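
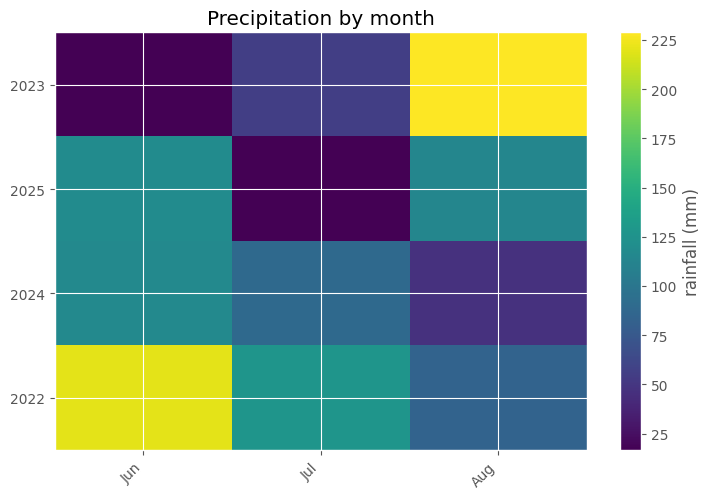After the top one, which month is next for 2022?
Jul

Top 3 for 2022: Jun ≈ 220, Jul ≈ 120, Aug ≈ 80.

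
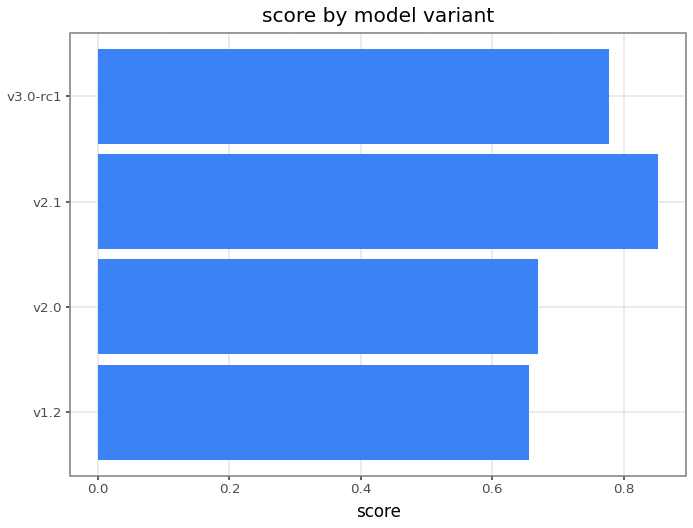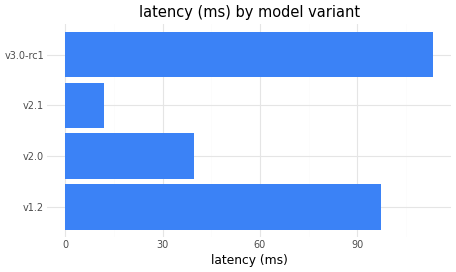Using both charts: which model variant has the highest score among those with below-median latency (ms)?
v2.1

Chart 2 median latency (ms) ≈ 60; below-median model variants: v2.0, v2.1. Among those, v2.1 has the highest score (≈ 0.9).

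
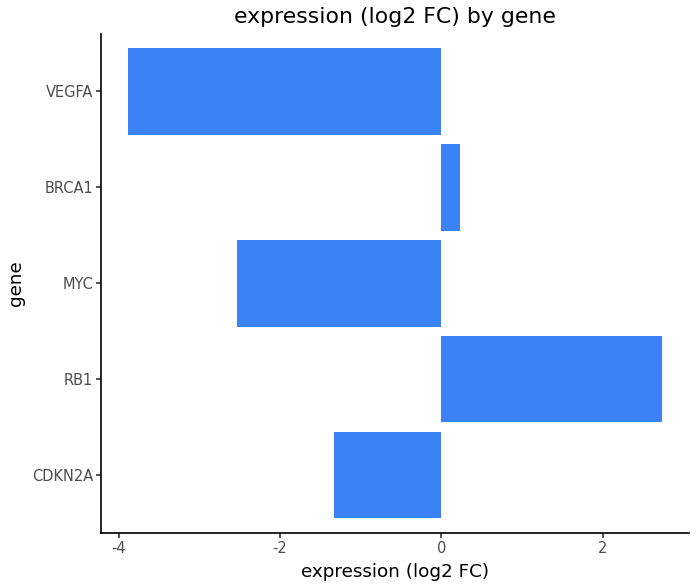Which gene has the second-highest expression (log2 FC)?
Top 3: RB1 ≈ 3, BRCA1 ≈ 0, CDKN2A ≈ -1.

BRCA1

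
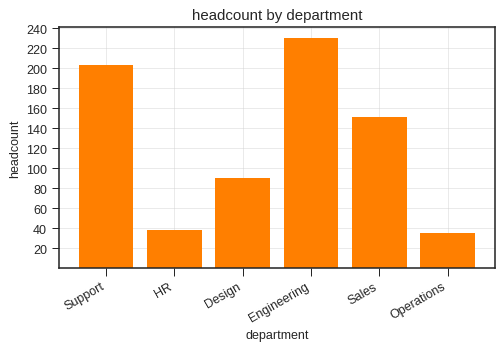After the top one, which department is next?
Top 3: Engineering ≈ 240, Support ≈ 200, Sales ≈ 160.

Support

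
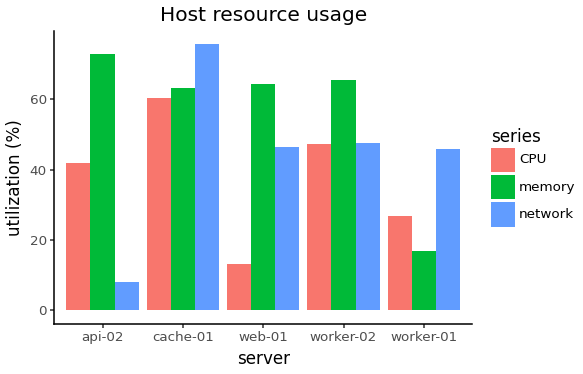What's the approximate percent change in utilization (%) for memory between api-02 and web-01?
≈ -14.3%

api-02 ≈ 70, web-01 ≈ 60; (60 − 70) / 70 ≈ -14.3%.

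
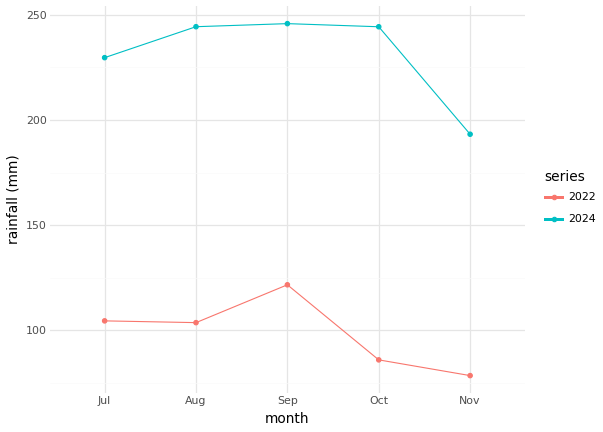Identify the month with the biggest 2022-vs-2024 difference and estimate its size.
Oct: 2022 ≈ 80, 2024 ≈ 240 → gap ≈ 160. Next-largest (Aug) is only ≈ 140.

Oct, ≈ 160 mm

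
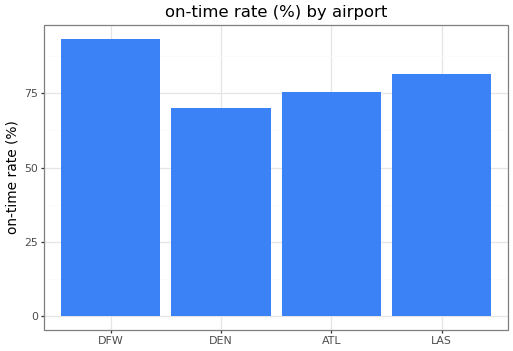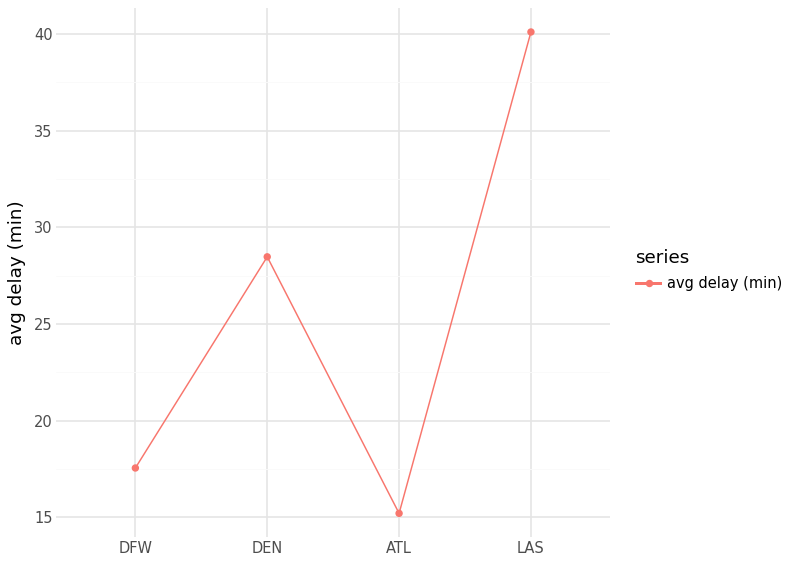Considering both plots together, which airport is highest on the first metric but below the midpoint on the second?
Chart 2 median avg delay (min) ≈ 25; below-median airports: DFW, ATL. Among those, DFW has the highest on-time rate (%) (≈ 90).

DFW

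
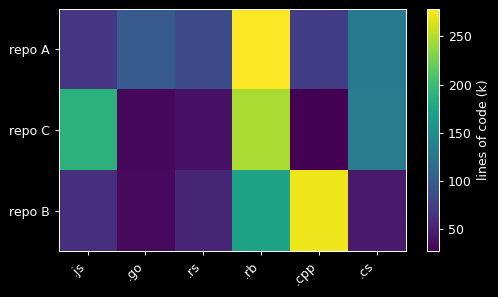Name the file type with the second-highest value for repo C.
Top 3 for repo C: .rb ≈ 250, .js ≈ 200, .cs ≈ 125.

.js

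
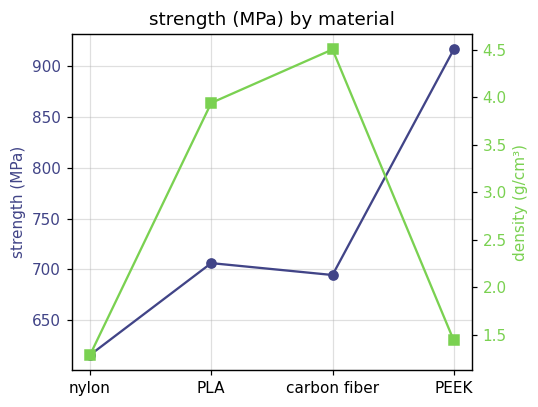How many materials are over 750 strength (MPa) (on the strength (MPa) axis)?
1

Above 750: PEEK.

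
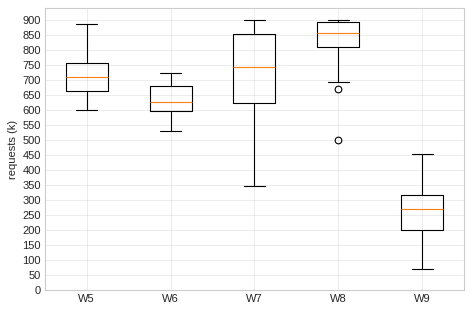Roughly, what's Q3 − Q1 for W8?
Q3 ≈ 900, Q1 ≈ 800; IQR ≈ 100.

≈ 100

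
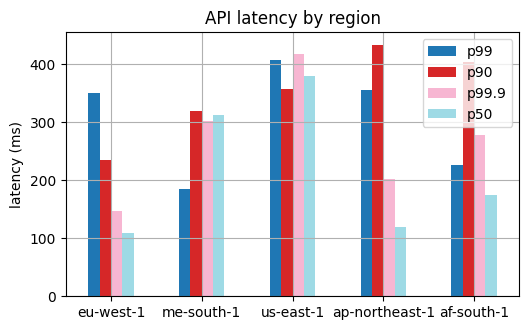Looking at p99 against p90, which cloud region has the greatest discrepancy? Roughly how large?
af-south-1, ≈ 150 ms

af-south-1: p99 ≈ 250, p90 ≈ 400 → gap ≈ 150. Next-largest (me-south-1) is only ≈ 100.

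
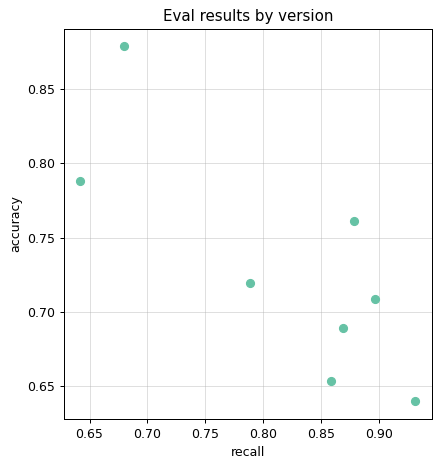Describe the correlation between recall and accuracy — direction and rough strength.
negative, strong

Points are negatively correlated; strong (|r| ≈ 0.8).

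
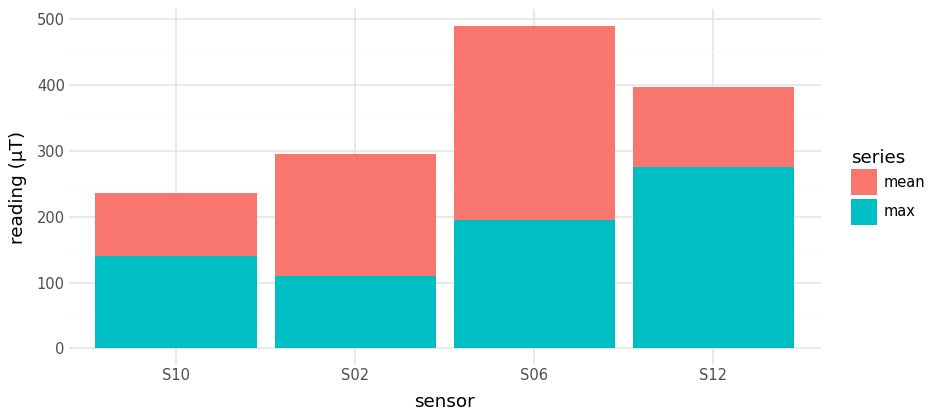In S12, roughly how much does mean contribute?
mean top ≈ 400, bottom ≈ 300; segment ≈ 100.

≈ 100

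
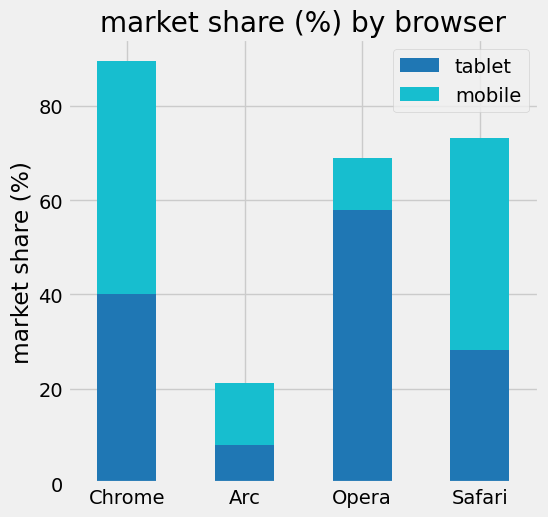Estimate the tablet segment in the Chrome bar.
≈ 40

tablet top ≈ 40, bottom ≈ 0; segment ≈ 40.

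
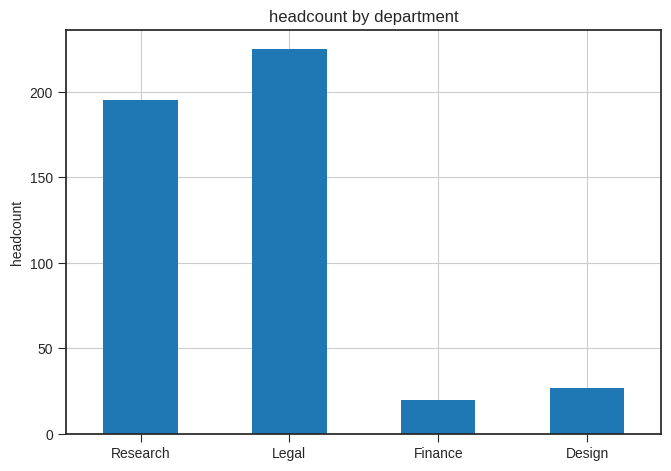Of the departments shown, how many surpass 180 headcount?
Above 180: Research, Legal.

2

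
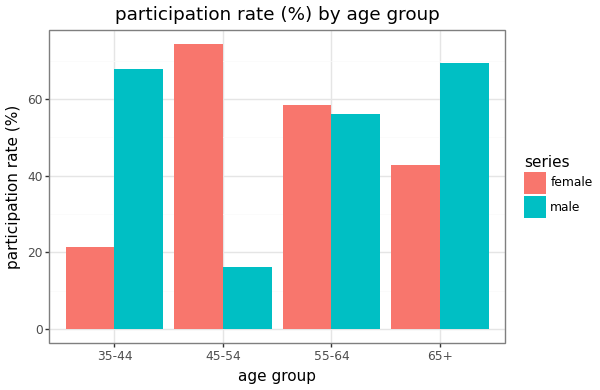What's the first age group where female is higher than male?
45-54

35-44: female ≈ 20 vs male ≈ 70 (not yet); 45-54: female ≈ 70 vs male ≈ 20 (first crossover).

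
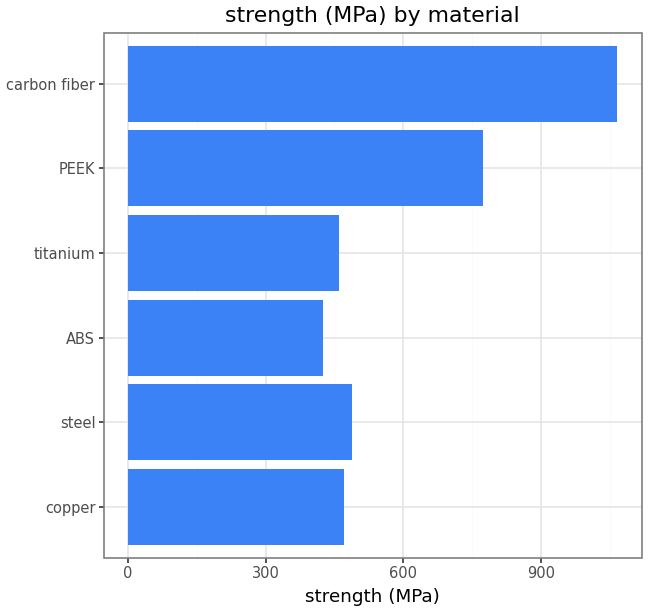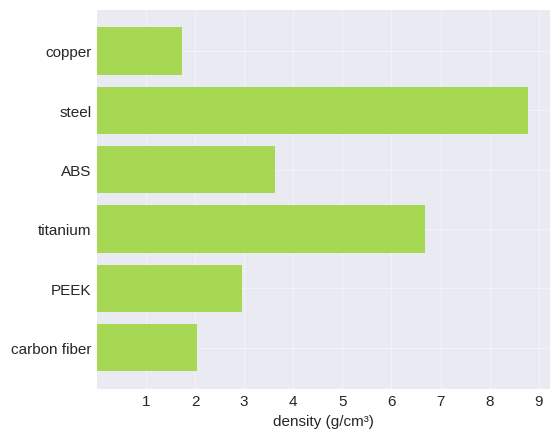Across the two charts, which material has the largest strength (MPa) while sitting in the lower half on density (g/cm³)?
Chart 2 median density (g/cm³) ≈ 3; below-median materials: copper, PEEK, carbon fiber. Among those, carbon fiber has the highest strength (MPa) (≈ 1100).

carbon fiber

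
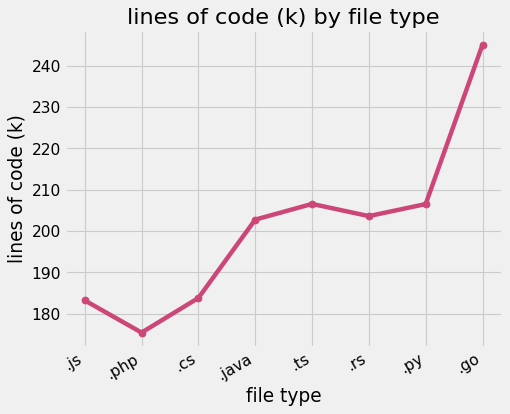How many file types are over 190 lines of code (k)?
5

Above 190: .java, .ts, .rs, .py, .go.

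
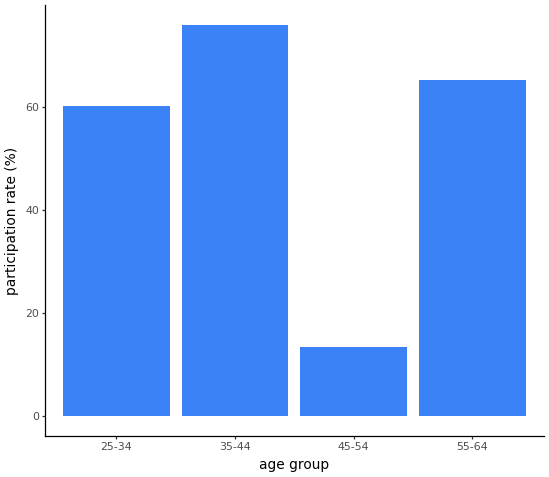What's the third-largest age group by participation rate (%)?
25-34

Top 4: 35-44 ≈ 80, 55-64 ≈ 70, 25-34 ≈ 60, 45-54 ≈ 10.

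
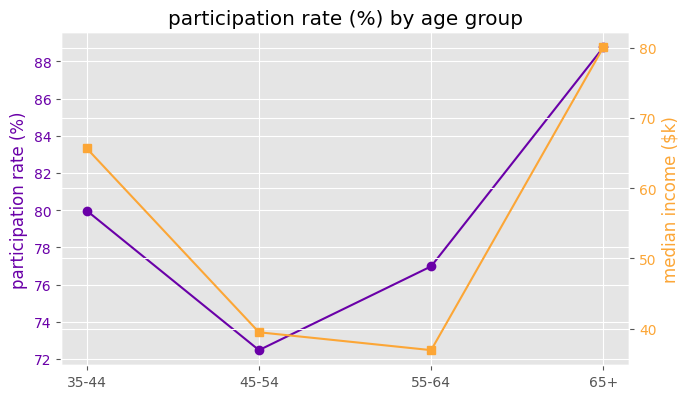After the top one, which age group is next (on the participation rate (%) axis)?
Top 3 (on the participation rate (%) axis): 65+ ≈ 88, 35-44 ≈ 80, 55-64 ≈ 76.

35-44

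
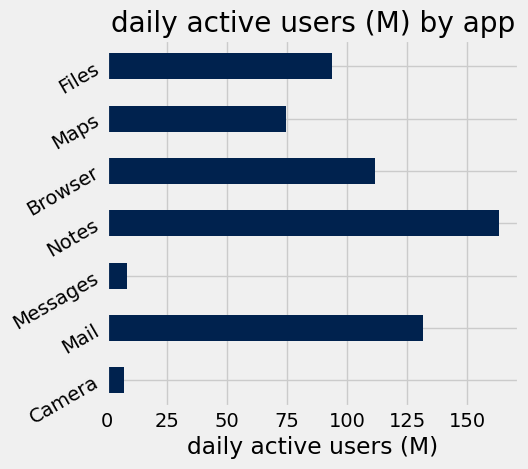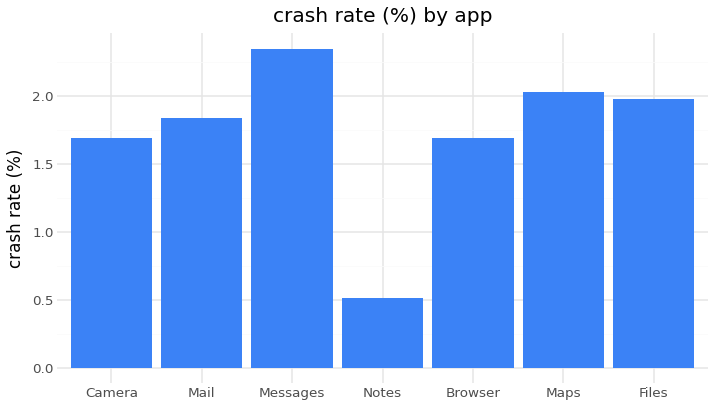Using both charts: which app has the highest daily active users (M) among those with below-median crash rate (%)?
Notes

Chart 2 median crash rate (%) ≈ 2; below-median apps: Camera, Notes, Browser. Among those, Notes has the highest daily active users (M) (≈ 160).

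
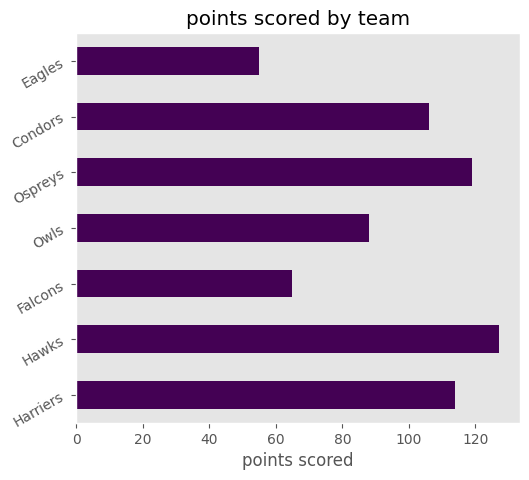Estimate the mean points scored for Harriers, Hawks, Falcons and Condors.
(120 + 120 + 60 + 100) / 4 ≈ 100.

≈ 100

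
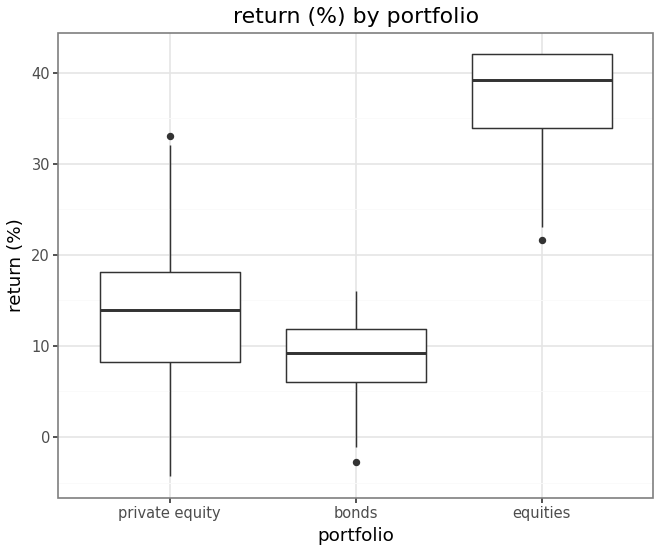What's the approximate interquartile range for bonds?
≈ 5

Q3 ≈ 10, Q1 ≈ 5; IQR ≈ 5.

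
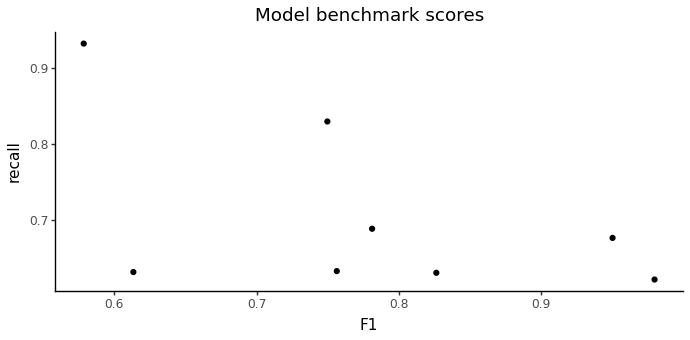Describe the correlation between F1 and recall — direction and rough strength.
Points are negatively correlated; moderate (|r| ≈ 0.5).

negative, moderate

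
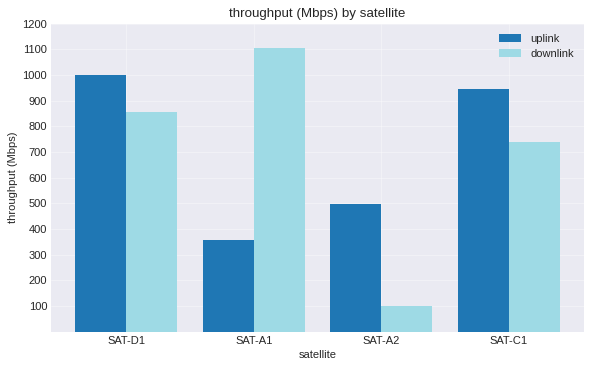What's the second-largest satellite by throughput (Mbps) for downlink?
SAT-D1

Top 3 for downlink: SAT-A1 ≈ 1100, SAT-D1 ≈ 900, SAT-C1 ≈ 700.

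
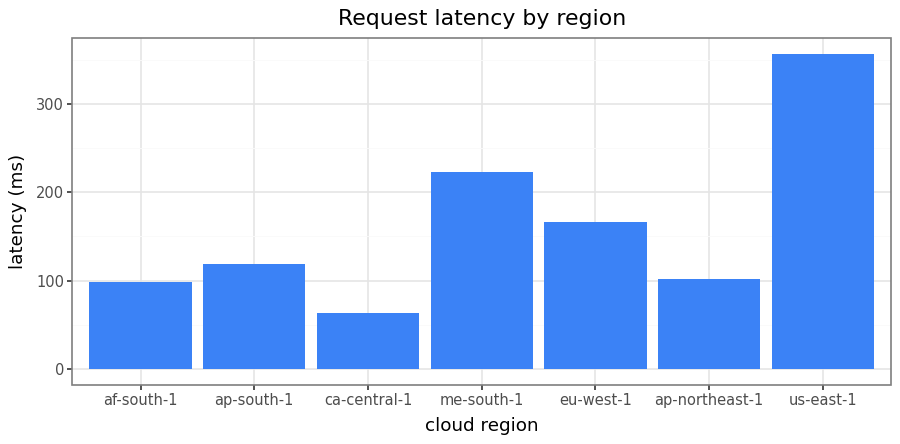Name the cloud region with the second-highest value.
Top 3: us-east-1 ≈ 350, me-south-1 ≈ 200, eu-west-1 ≈ 150.

me-south-1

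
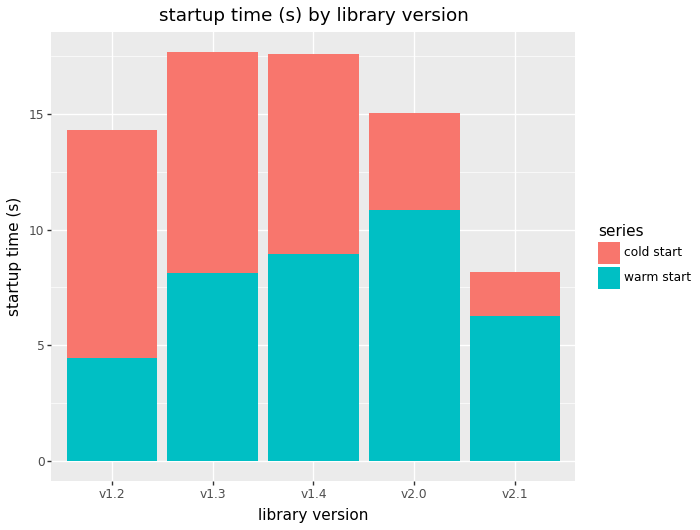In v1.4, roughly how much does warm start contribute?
warm start top ≈ 8, bottom ≈ 0; segment ≈ 8.

≈ 8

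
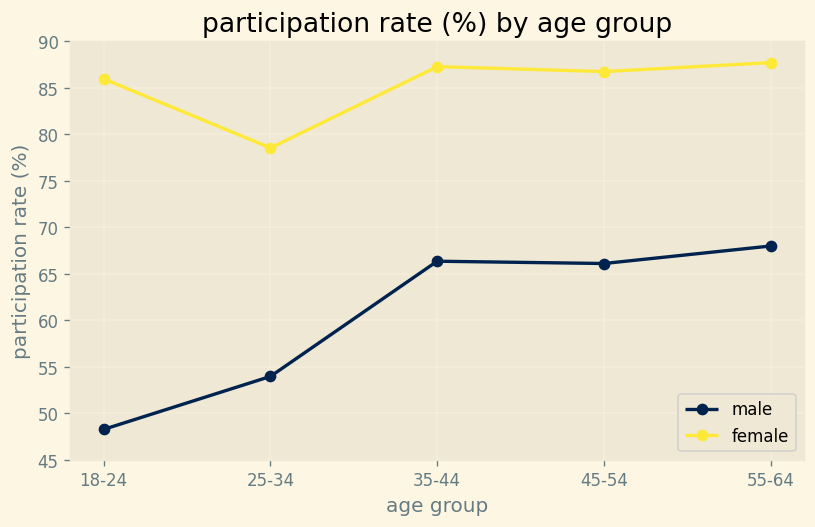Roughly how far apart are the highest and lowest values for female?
Max 55-64 ≈ 90, min 25-34 ≈ 80; range ≈ 10.

≈ 10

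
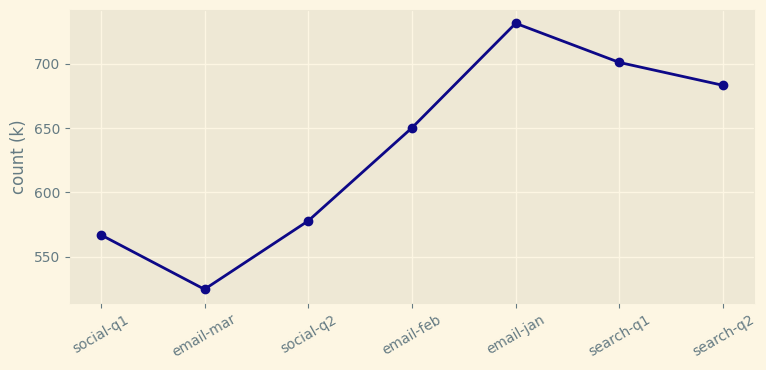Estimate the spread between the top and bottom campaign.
≈ 220

Max email-jan ≈ 740, min email-mar ≈ 520; range ≈ 220.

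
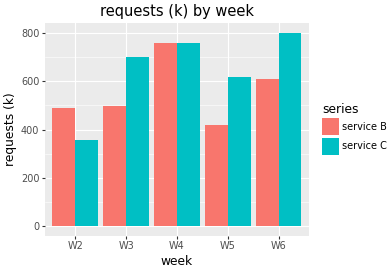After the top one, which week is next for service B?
Top 3 for service B: W4 ≈ 800, W6 ≈ 600, W3 ≈ 500.

W6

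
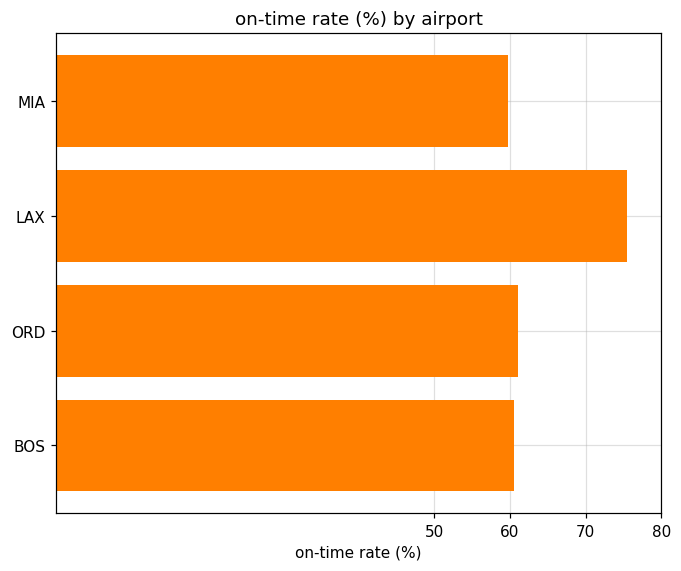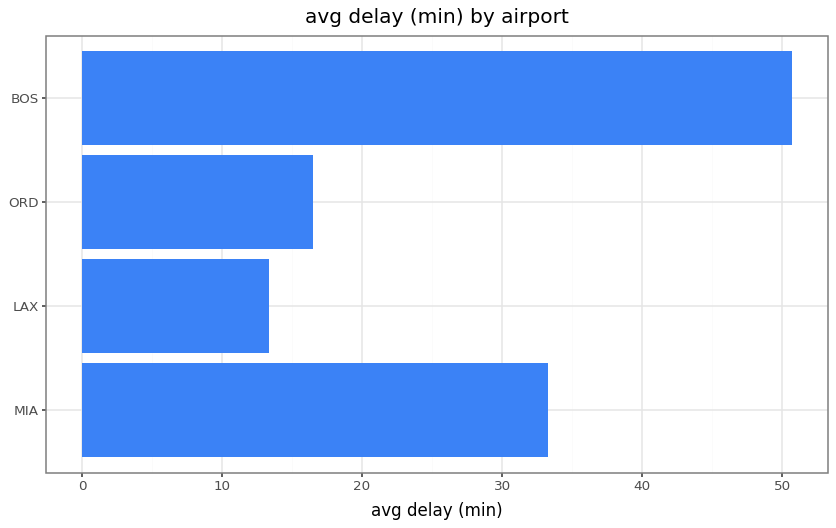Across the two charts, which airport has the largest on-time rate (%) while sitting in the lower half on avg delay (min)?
Chart 2 median avg delay (min) ≈ 25; below-median airports: LAX, ORD. Among those, LAX has the highest on-time rate (%) (≈ 80).

LAX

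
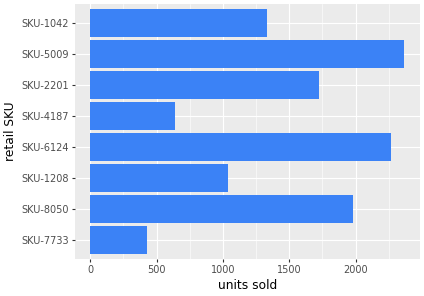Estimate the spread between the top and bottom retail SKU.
Max SKU-5009 ≈ 2400, min SKU-7733 ≈ 400; range ≈ 2000.

≈ 2000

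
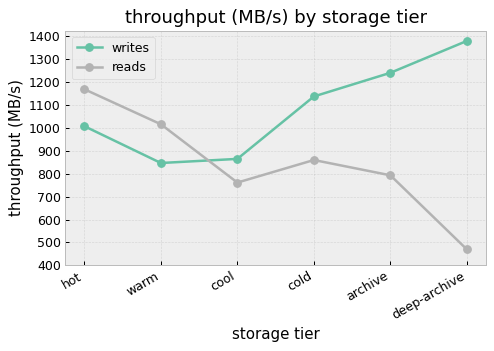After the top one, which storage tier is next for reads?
Top 3 for reads: hot ≈ 1200, warm ≈ 1000, cold ≈ 900.

warm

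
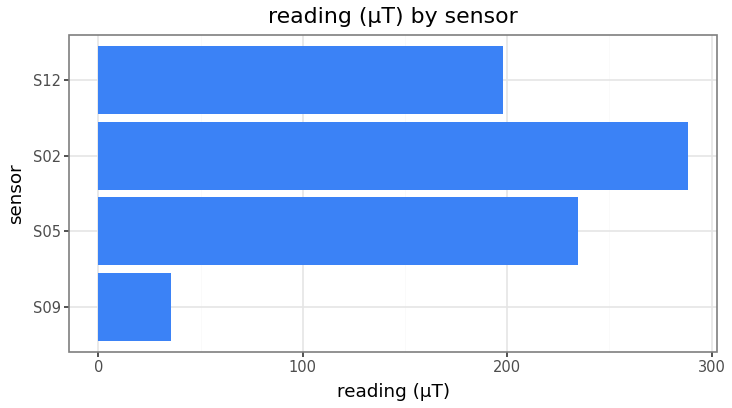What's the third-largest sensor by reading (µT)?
Top 4: S02 ≈ 300, S05 ≈ 225, S12 ≈ 200, S09 ≈ 25.

S12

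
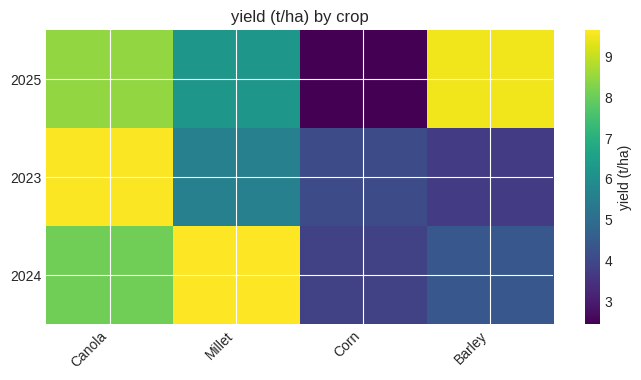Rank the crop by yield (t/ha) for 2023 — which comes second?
Millet

Top 3 for 2023: Canola ≈ 10, Millet ≈ 6, Corn ≈ 4.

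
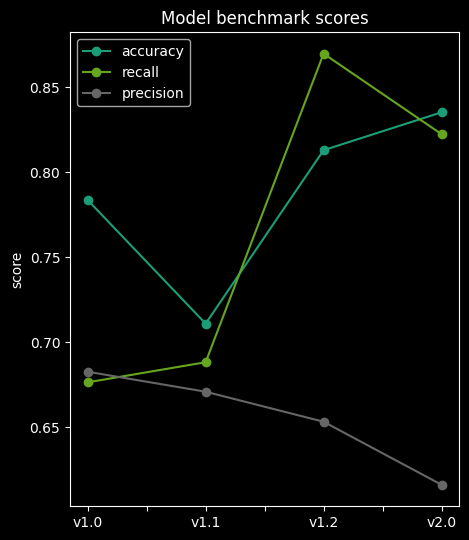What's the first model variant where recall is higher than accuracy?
v1.1: recall ≈ 0.70 vs accuracy ≈ 0.70 (not yet); v1.2: recall ≈ 0.85 vs accuracy ≈ 0.80 (first crossover).

v1.2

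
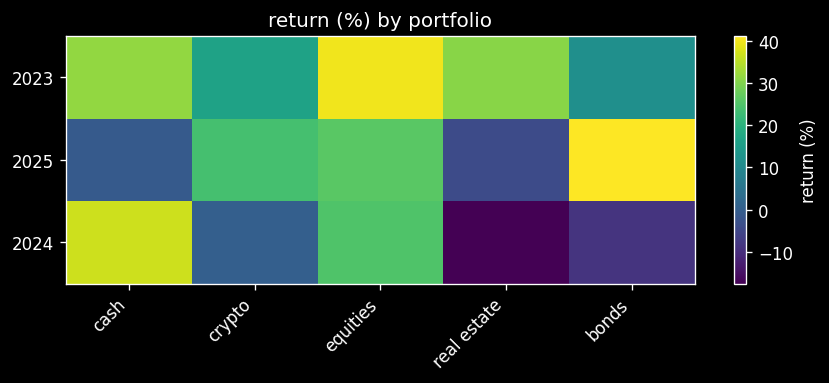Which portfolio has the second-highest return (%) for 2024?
Top 3 for 2024: cash ≈ 35, equities ≈ 25, crypto ≈ 0.

equities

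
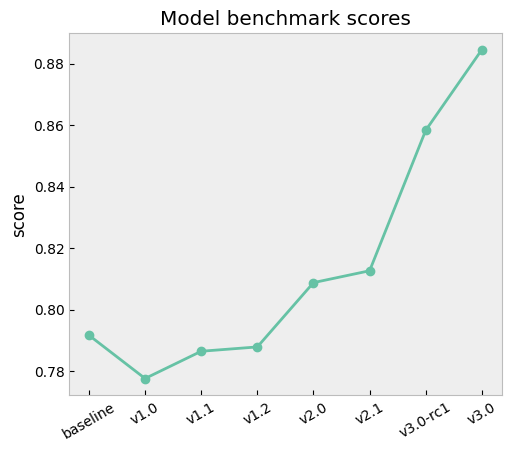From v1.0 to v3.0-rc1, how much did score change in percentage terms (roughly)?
v1.0 ≈ 0.78, v3.0-rc1 ≈ 0.86; (0.86 − 0.78) / 0.78 ≈ +10.3%.

≈ +10.3%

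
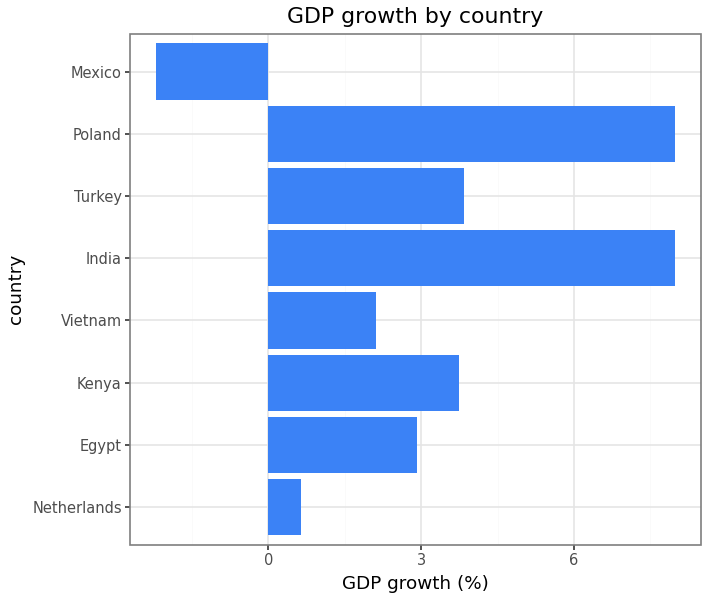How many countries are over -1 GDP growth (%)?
7

Above -1: Netherlands, Egypt, Kenya, Vietnam, India, Turkey, Poland.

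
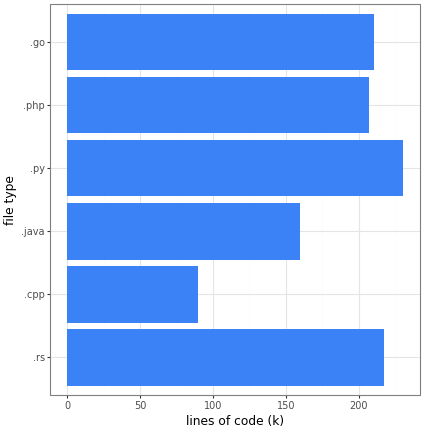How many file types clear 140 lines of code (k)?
5

Above 140: .rs, .java, .py, .php, .go.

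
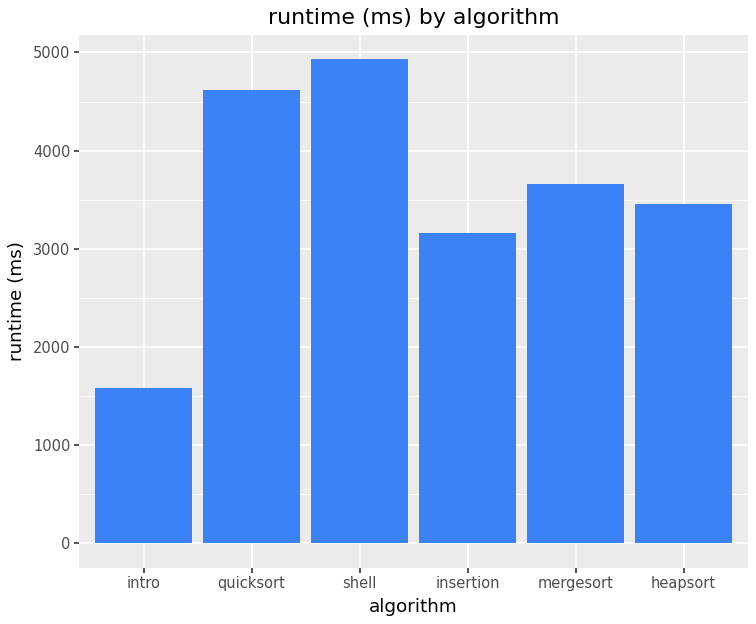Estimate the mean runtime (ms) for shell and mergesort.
≈ 4250

(5000 + 3500) / 2 ≈ 4250.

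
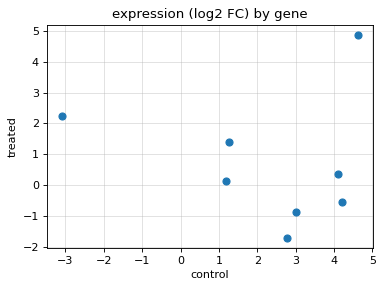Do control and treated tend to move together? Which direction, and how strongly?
no clear correlation

Points are roughly uncorrelated; weak (|r| ≈ 0.1).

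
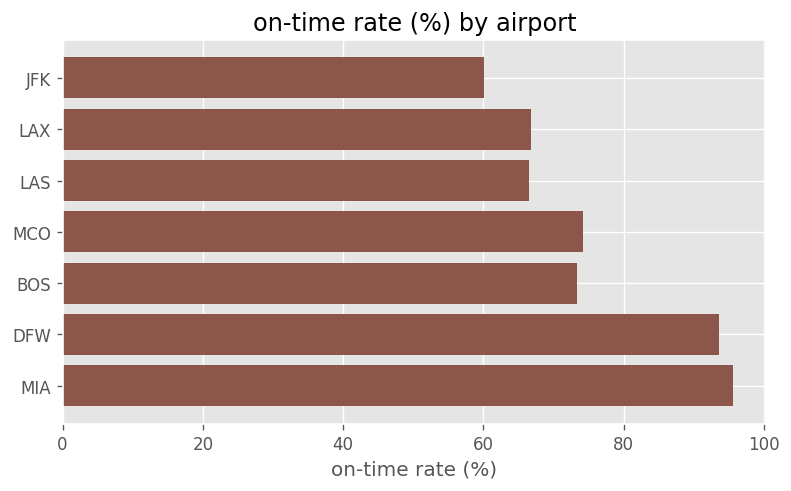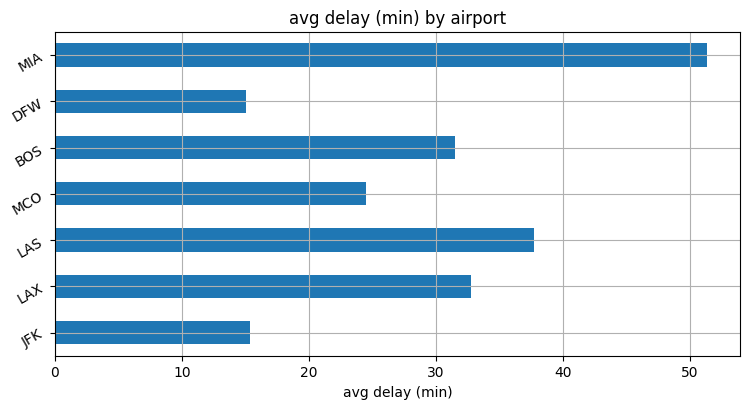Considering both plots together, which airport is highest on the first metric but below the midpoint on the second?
DFW

Chart 2 median avg delay (min) ≈ 30; below-median airports: JFK, MCO, DFW. Among those, DFW has the highest on-time rate (%) (≈ 90).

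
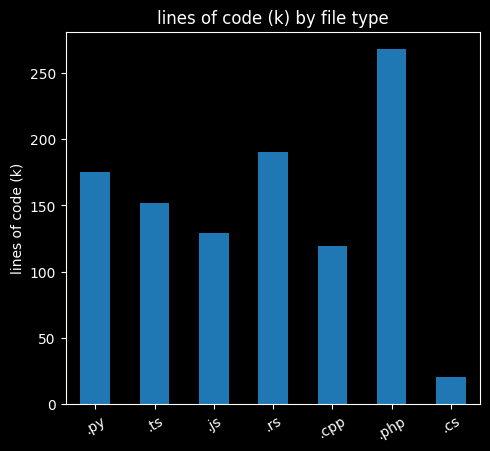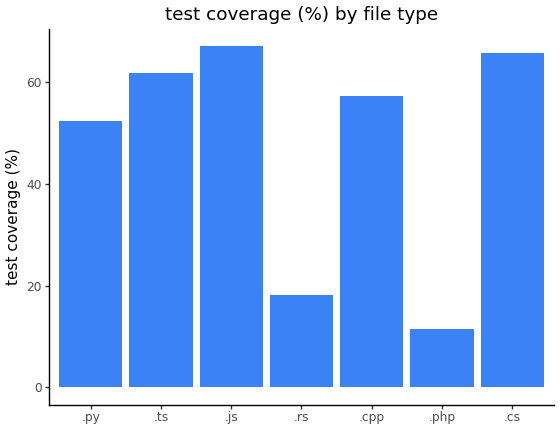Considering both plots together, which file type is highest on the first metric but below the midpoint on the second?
.php

Chart 2 median test coverage (%) ≈ 60; below-median file types: .py, .rs, .php. Among those, .php has the highest lines of code (k) (≈ 275).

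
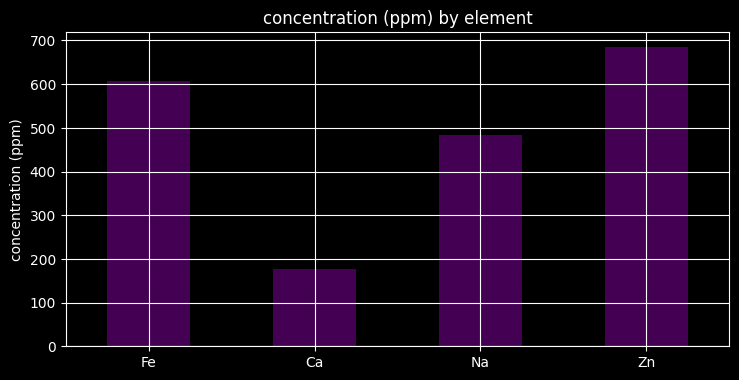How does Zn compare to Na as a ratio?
Zn ≈ 700, Na ≈ 500; 700/500 ≈ 1.4.

≈ 1.4×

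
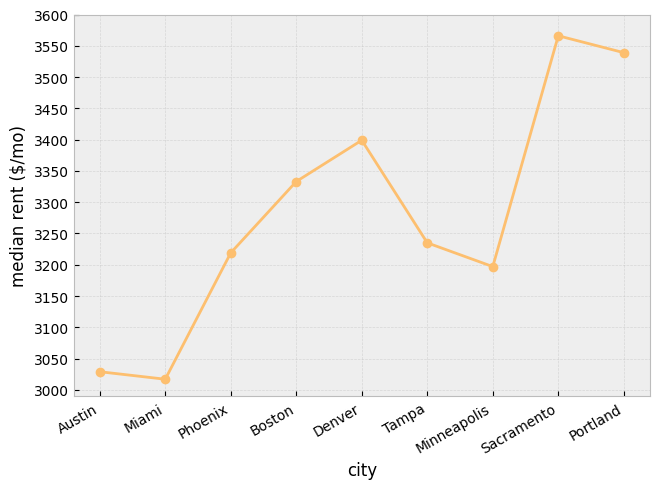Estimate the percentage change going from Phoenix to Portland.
≈ +10.9%

Phoenix ≈ 3200, Portland ≈ 3550; (3550 − 3200) / 3200 ≈ +10.9%.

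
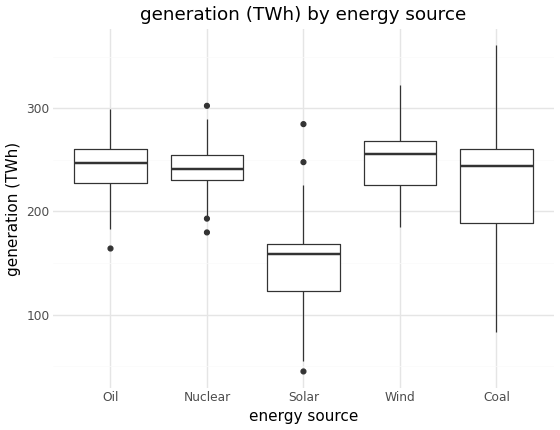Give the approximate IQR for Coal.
≈ 70

Q3 ≈ 260, Q1 ≈ 190; IQR ≈ 70.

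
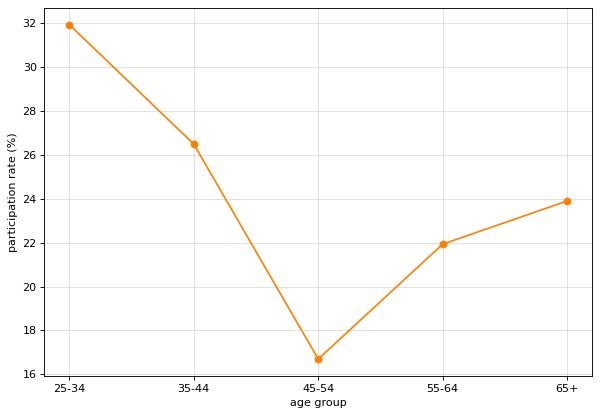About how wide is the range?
≈ 16

Max 25-34 ≈ 32, min 45-54 ≈ 16; range ≈ 16.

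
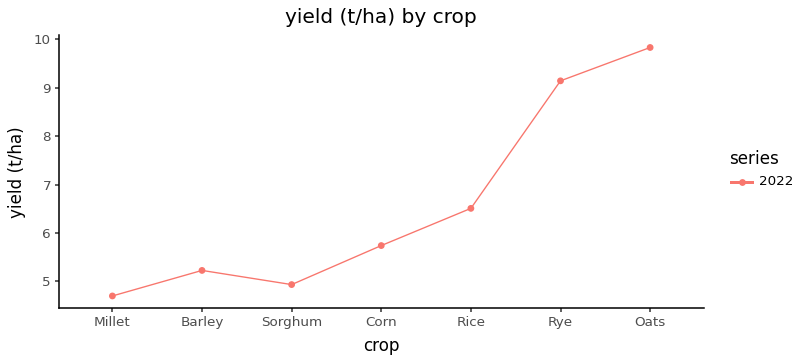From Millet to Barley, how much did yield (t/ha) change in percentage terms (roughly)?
Millet ≈ 4.5, Barley ≈ 5.0; (5.0 − 4.5) / 4.5 ≈ +11.1%.

≈ +11.1%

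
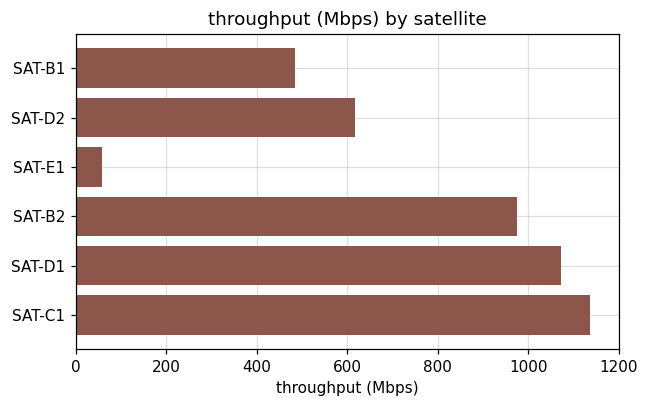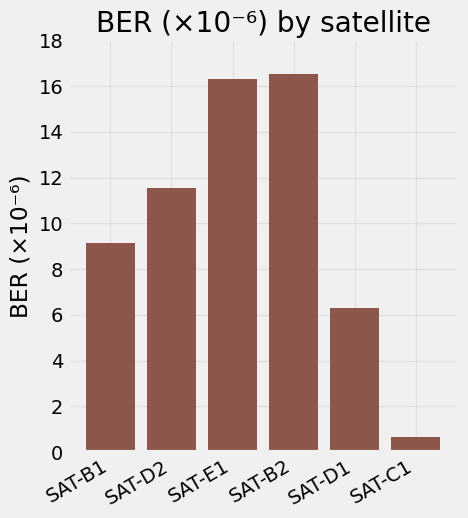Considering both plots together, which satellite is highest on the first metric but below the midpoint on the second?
SAT-C1

Chart 2 median BER (×10⁻⁶) ≈ 10; below-median satellites: SAT-B1, SAT-D1, SAT-C1. Among those, SAT-C1 has the highest throughput (Mbps) (≈ 1200).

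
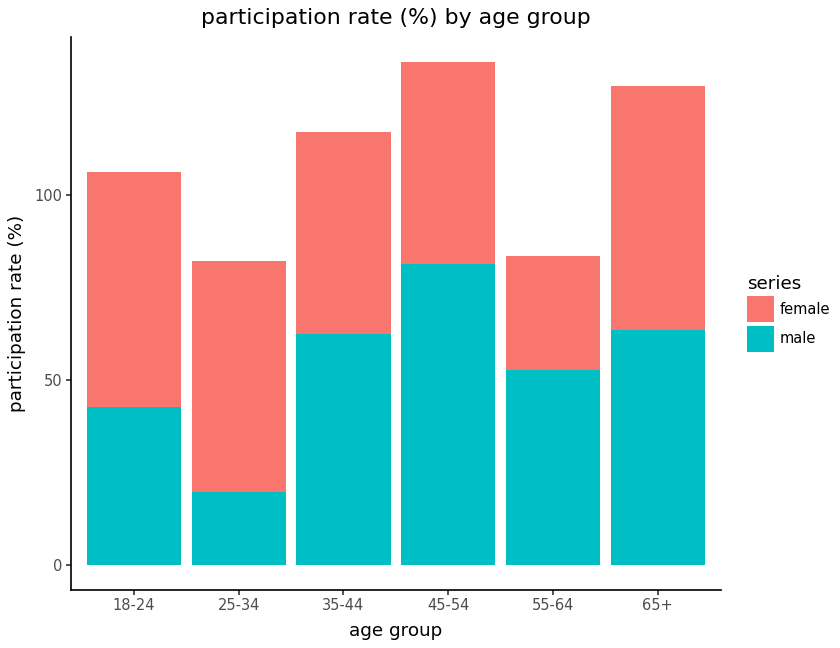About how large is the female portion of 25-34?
≈ 60

female top ≈ 80, bottom ≈ 20; segment ≈ 60.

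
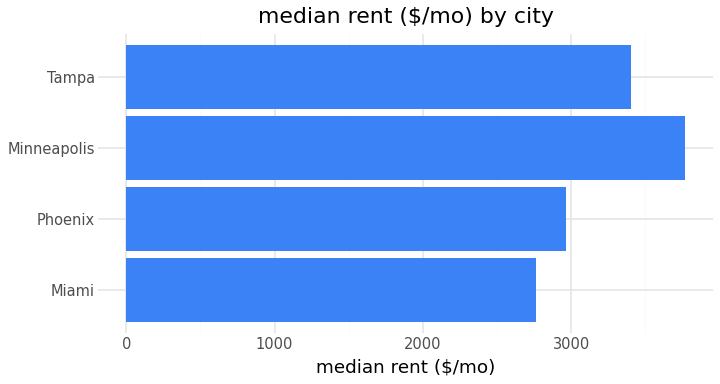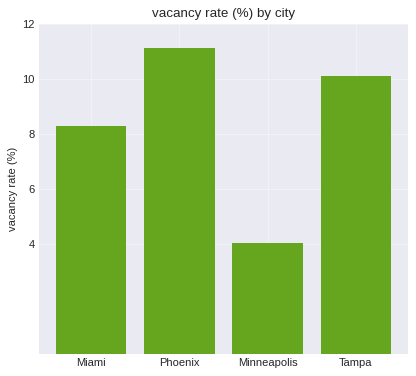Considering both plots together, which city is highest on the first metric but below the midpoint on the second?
Chart 2 median vacancy rate (%) ≈ 10; below-median cities: Miami, Minneapolis. Among those, Minneapolis has the highest median rent ($/mo) (≈ 4000).

Minneapolis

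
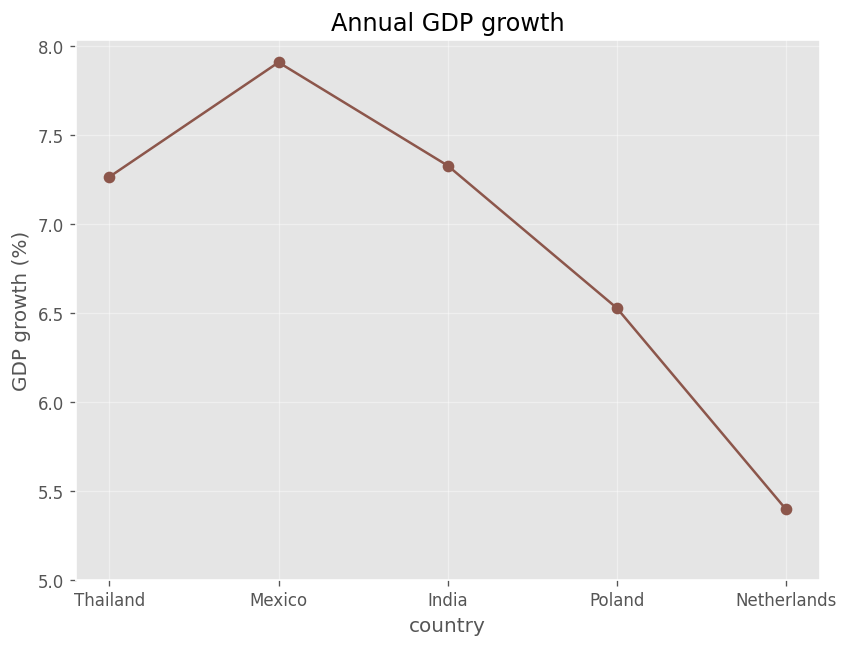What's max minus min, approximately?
≈ 2.5

Max Mexico ≈ 8.0, min Netherlands ≈ 5.5; range ≈ 2.5.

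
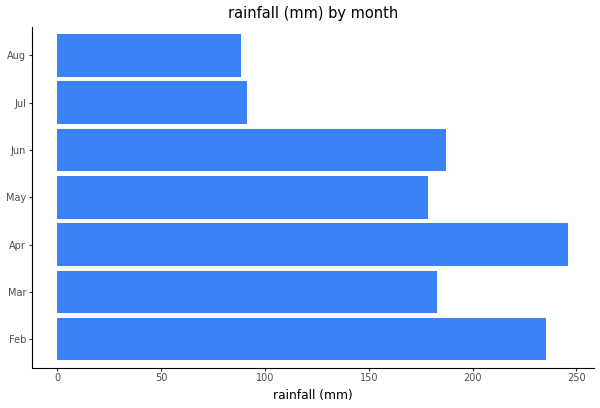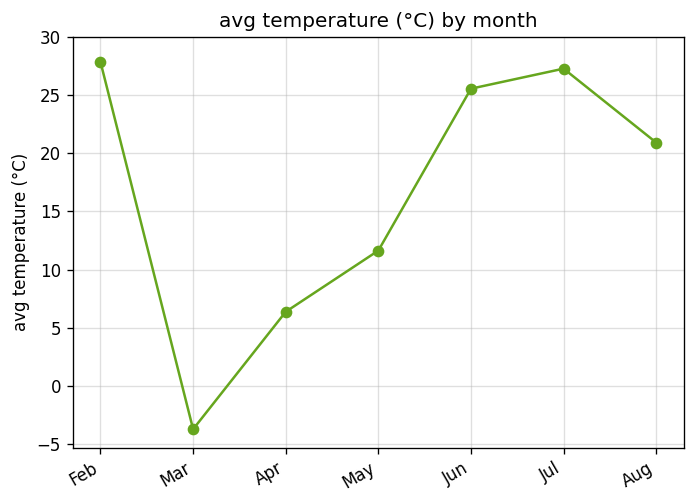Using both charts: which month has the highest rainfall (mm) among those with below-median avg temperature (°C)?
Chart 2 median avg temperature (°C) ≈ 20; below-median months: Mar, Apr, May. Among those, Apr has the highest rainfall (mm) (≈ 250).

Apr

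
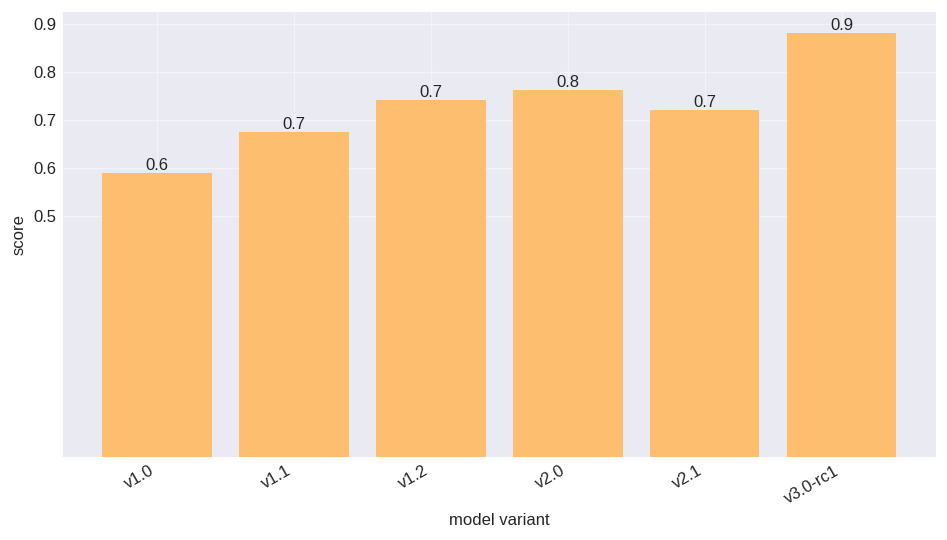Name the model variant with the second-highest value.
v2.0

Top 3: v3.0-rc1 ≈ 0.9, v2.0 ≈ 0.8, v1.2 ≈ 0.7.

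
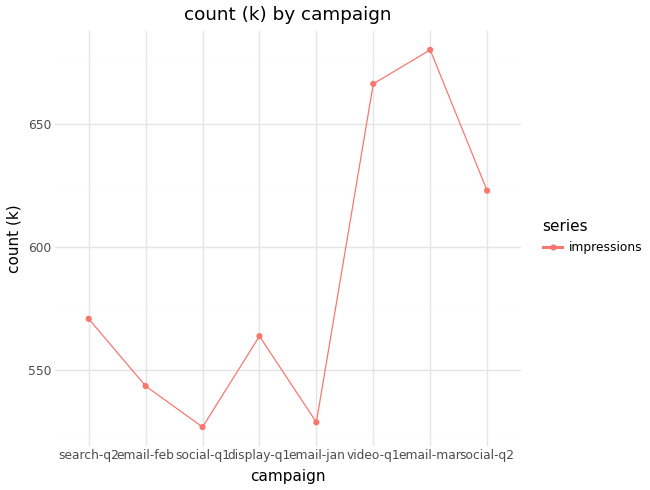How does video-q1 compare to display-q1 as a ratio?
video-q1 ≈ 660, display-q1 ≈ 560; 660/560 ≈ 1.18.

≈ 1.18×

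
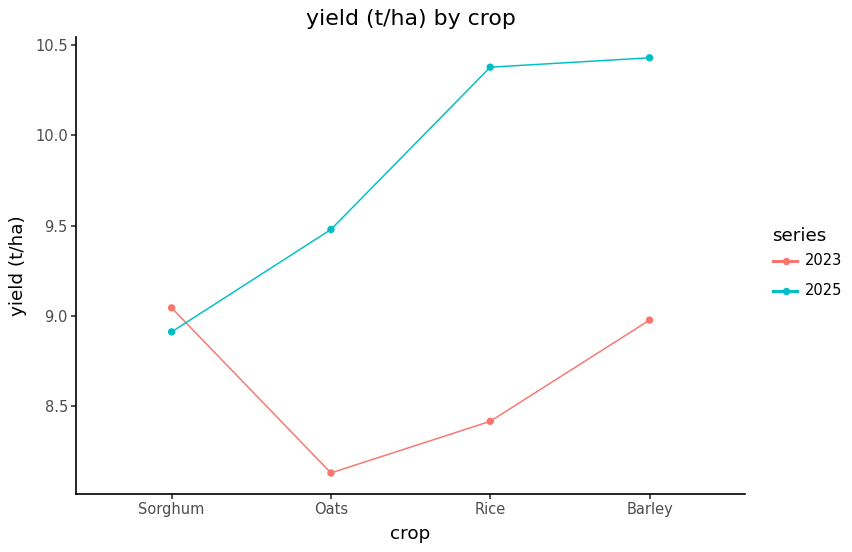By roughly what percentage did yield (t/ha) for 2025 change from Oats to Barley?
Oats ≈ 9.4, Barley ≈ 10.4; (10.4 − 9.4) / 9.4 ≈ +10.6%.

≈ +10.6%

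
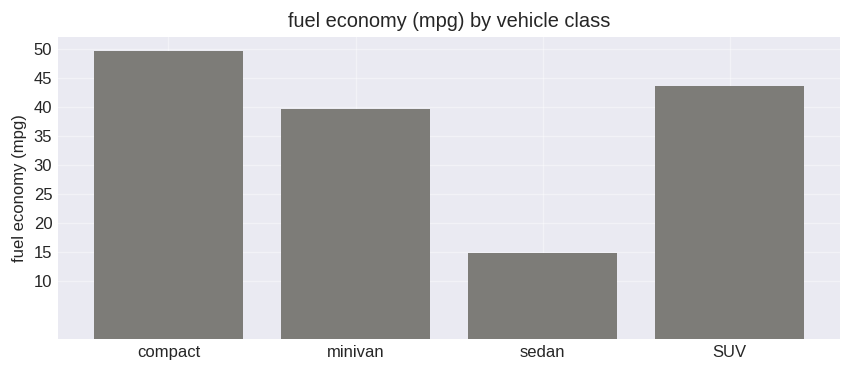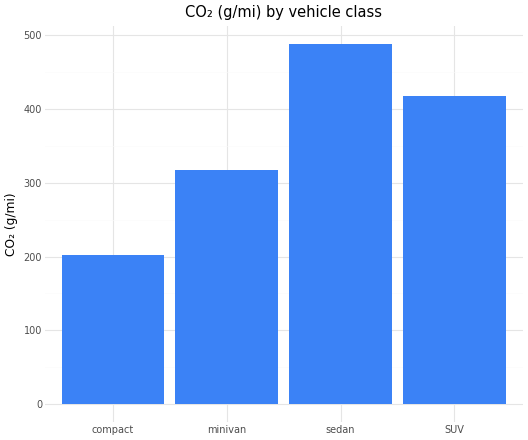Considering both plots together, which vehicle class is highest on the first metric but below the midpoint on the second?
compact

Chart 2 median CO₂ (g/mi) ≈ 350; below-median vehicle classes: compact, minivan. Among those, compact has the highest fuel economy (mpg) (≈ 50).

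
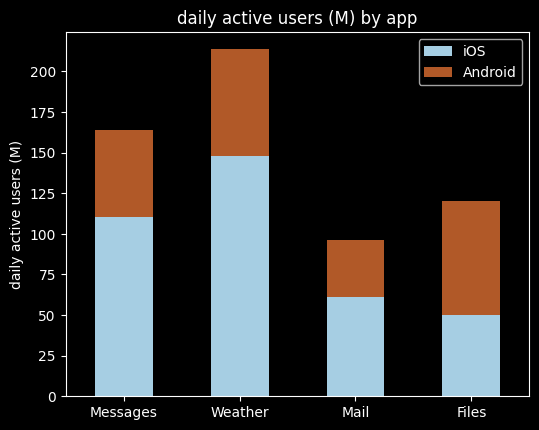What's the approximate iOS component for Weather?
iOS top ≈ 140, bottom ≈ 0; segment ≈ 140.

≈ 140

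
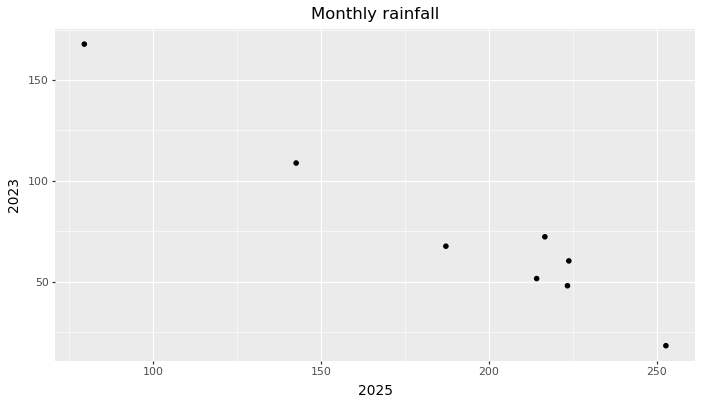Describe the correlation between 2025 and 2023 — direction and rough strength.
Points are negatively correlated; strong (|r| ≈ 1.0).

negative, strong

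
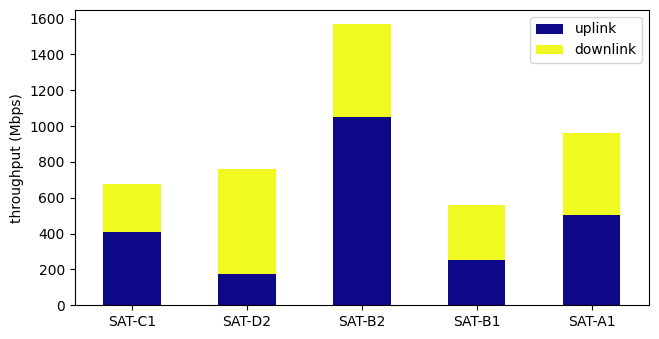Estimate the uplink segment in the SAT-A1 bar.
uplink top ≈ 600, bottom ≈ 0; segment ≈ 600.

≈ 600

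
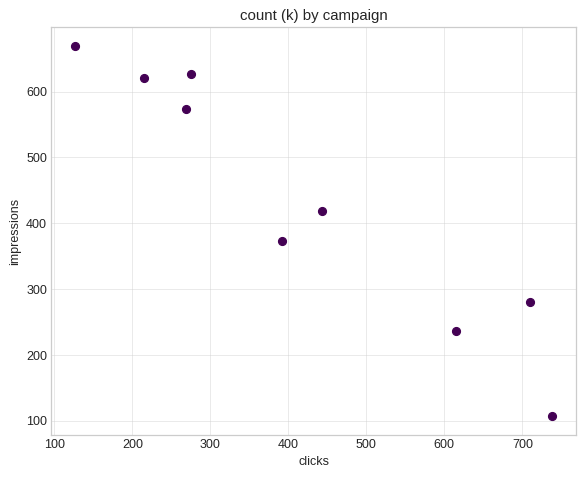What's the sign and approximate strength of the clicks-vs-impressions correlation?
negative, strong

Points are negatively correlated; strong (|r| ≈ 1.0).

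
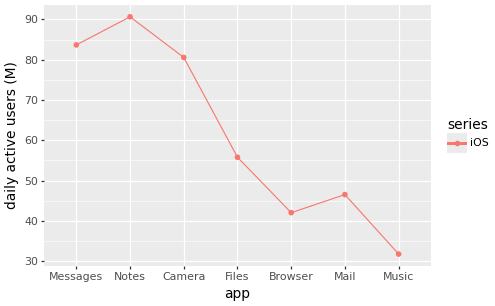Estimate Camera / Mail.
≈ 1.78×

Camera ≈ 80, Mail ≈ 45; 80/45 ≈ 1.78.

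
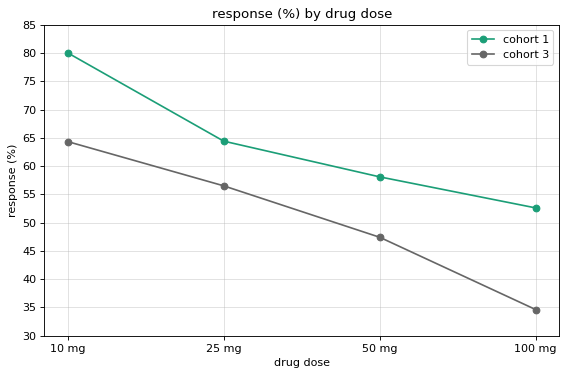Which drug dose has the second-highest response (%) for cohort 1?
25 mg

Top 3 for cohort 1: 10 mg ≈ 80, 25 mg ≈ 65, 50 mg ≈ 60.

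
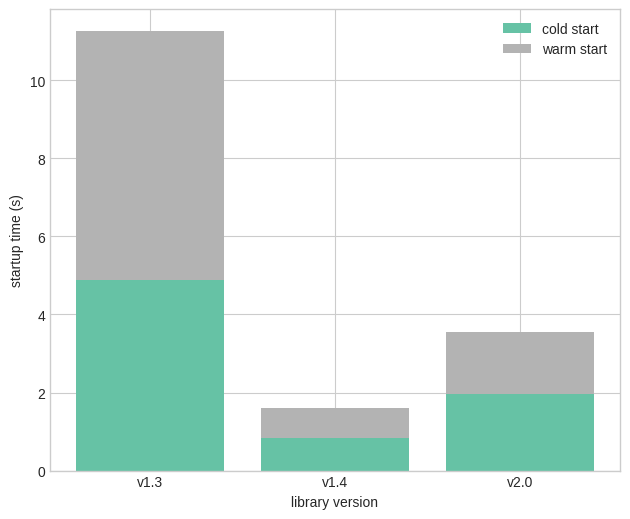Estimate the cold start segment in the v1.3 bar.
cold start top ≈ 5, bottom ≈ 0; segment ≈ 5.

≈ 5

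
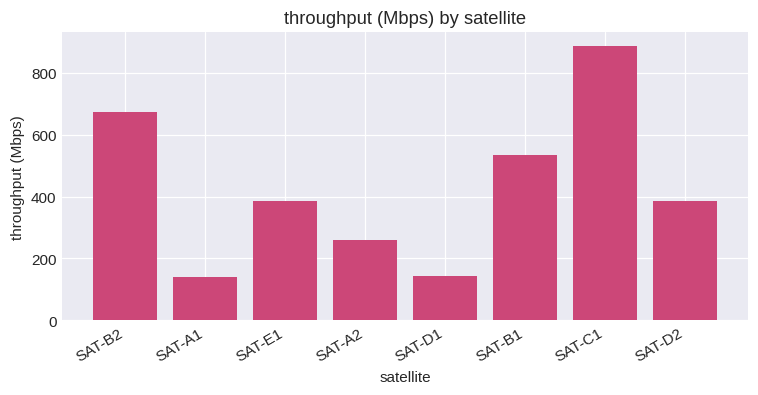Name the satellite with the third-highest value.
Top 4: SAT-C1 ≈ 900, SAT-B2 ≈ 700, SAT-B1 ≈ 500, SAT-E1 ≈ 400.

SAT-B1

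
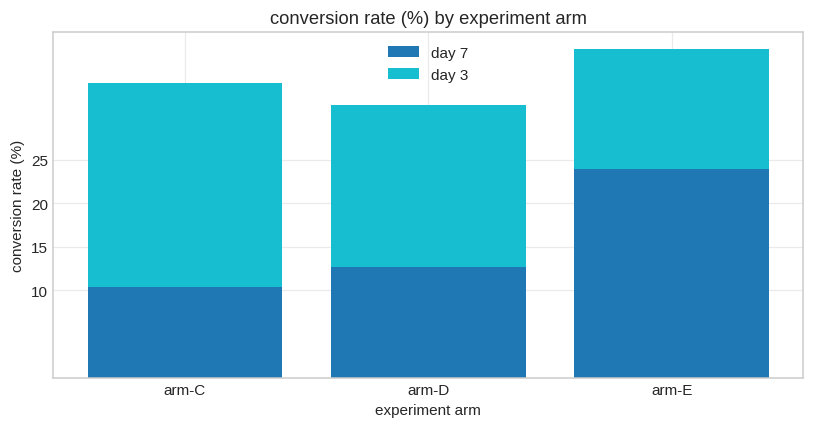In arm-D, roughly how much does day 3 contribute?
day 3 top ≈ 30, bottom ≈ 15; segment ≈ 15.

≈ 15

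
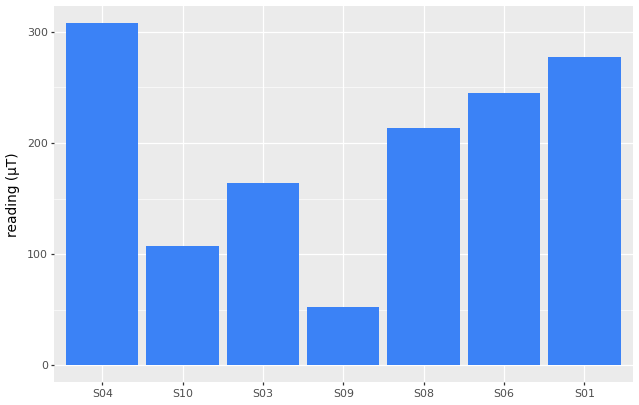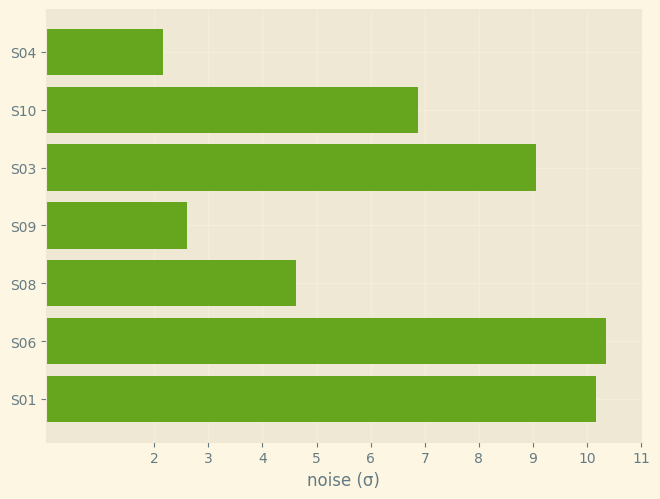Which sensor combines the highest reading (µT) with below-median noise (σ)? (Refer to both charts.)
Chart 2 median noise (σ) ≈ 7; below-median sensors: S04, S09, S08. Among those, S04 has the highest reading (µT) (≈ 300).

S04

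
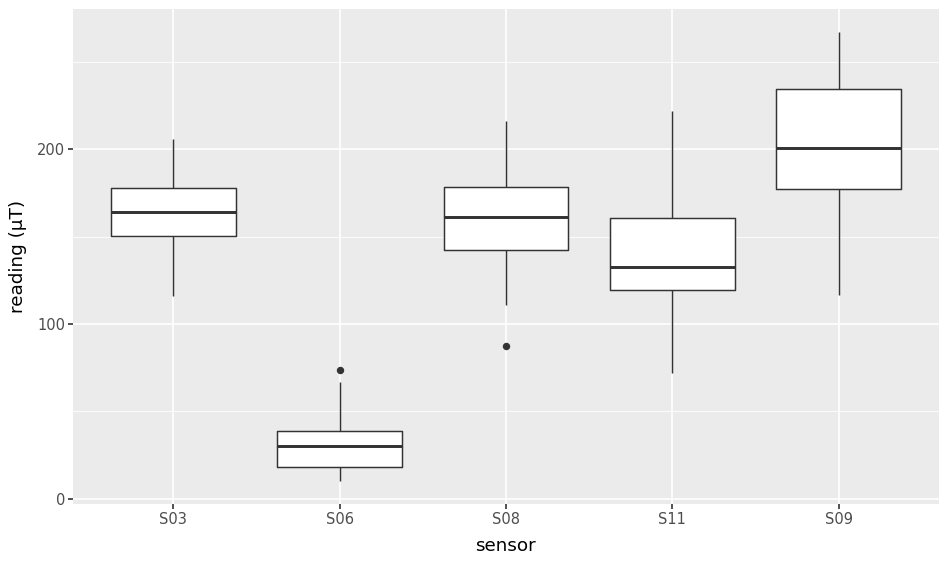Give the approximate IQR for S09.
Q3 ≈ 240, Q1 ≈ 180; IQR ≈ 60.

≈ 60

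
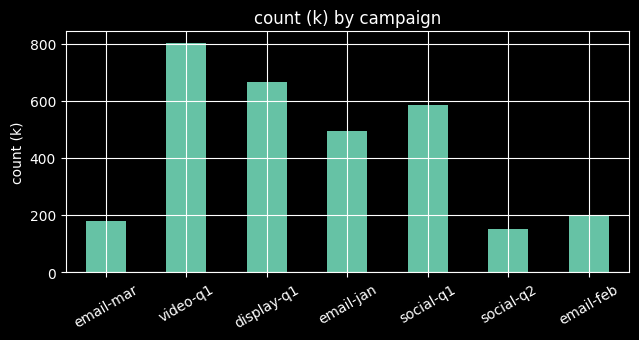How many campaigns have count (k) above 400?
Above 400: video-q1, display-q1, email-jan, social-q1.

4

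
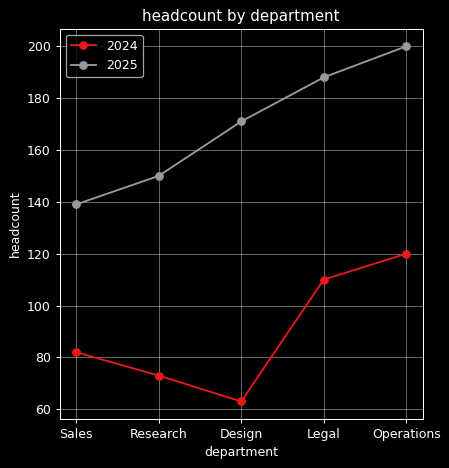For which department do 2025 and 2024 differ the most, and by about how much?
Design, ≈ 120

Design: 2025 ≈ 180, 2024 ≈ 60 → gap ≈ 120. Next-largest (Operations) is only ≈ 80.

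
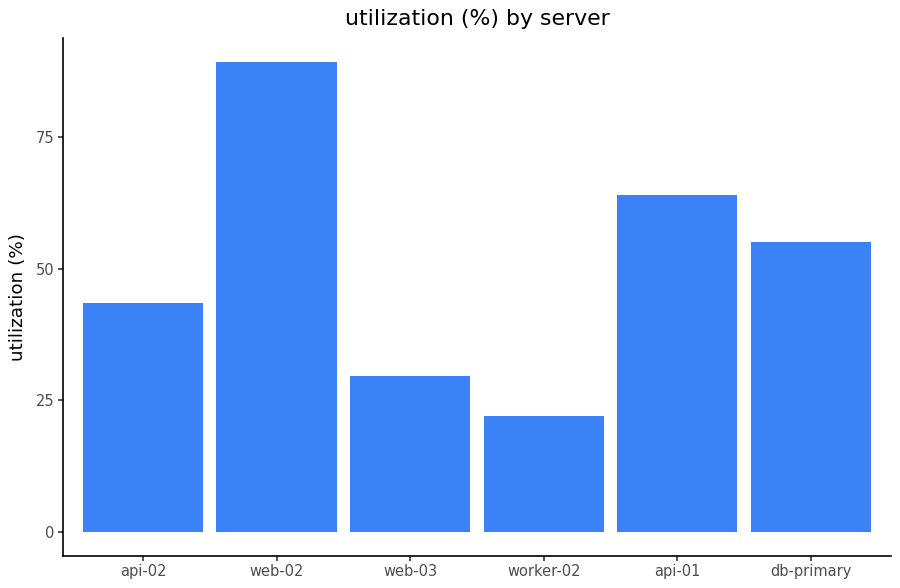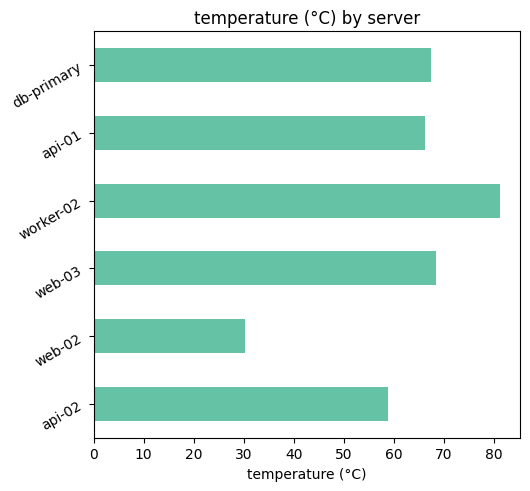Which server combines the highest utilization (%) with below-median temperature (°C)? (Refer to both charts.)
web-02

Chart 2 median temperature (°C) ≈ 70; below-median servers: api-02, web-02, api-01. Among those, web-02 has the highest utilization (%) (≈ 90).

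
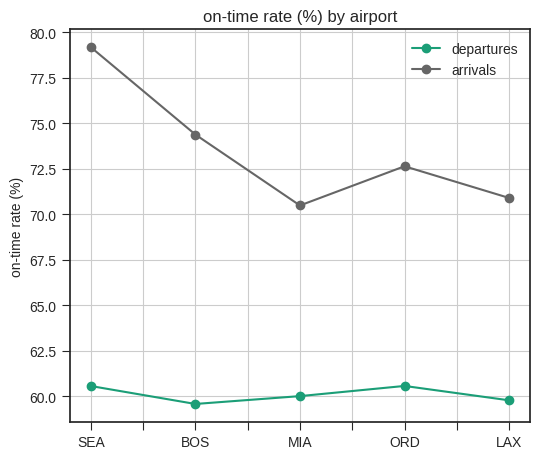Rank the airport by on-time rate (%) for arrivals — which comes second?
Top 3 for arrivals: SEA ≈ 80, BOS ≈ 74, ORD ≈ 72.

BOS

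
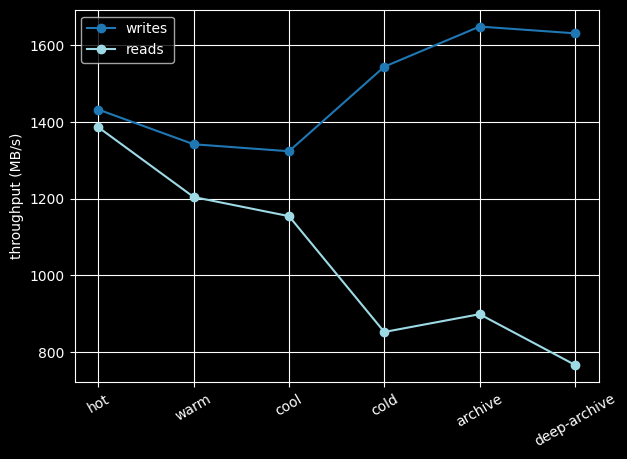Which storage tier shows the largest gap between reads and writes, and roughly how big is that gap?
deep-archive: reads ≈ 800, writes ≈ 1600 → gap ≈ 800. Next-largest (archive) is only ≈ 700.

deep-archive, ≈ 800 MB/s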